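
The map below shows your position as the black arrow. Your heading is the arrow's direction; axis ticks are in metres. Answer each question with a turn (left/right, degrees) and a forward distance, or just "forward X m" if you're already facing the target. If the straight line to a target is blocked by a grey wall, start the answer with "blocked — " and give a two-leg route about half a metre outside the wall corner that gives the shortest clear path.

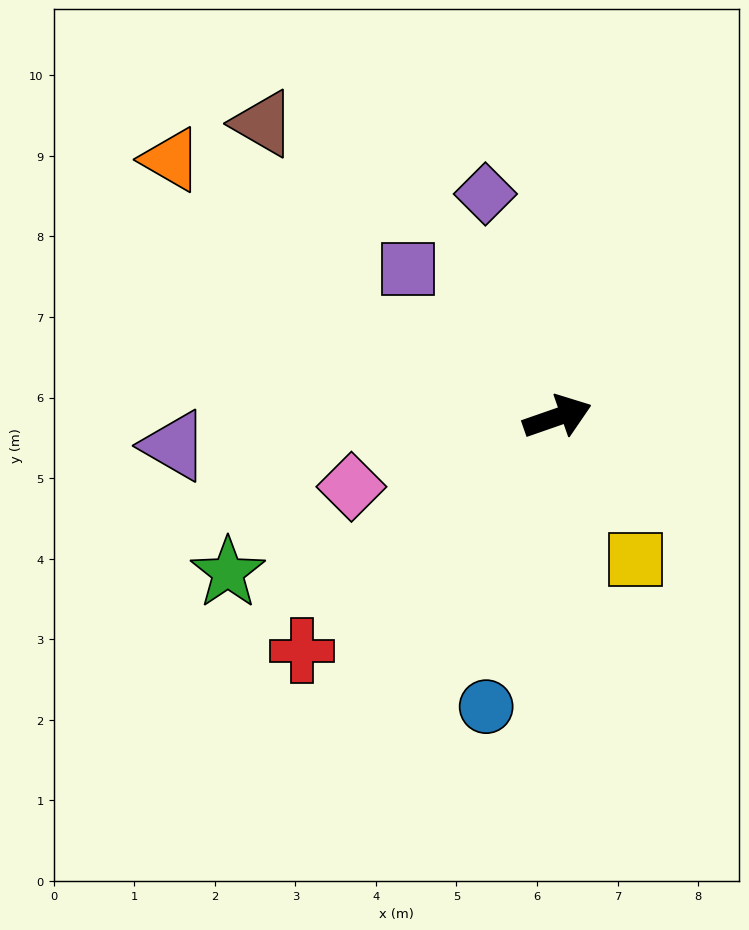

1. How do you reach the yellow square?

turn right 80°, forward 2.0 m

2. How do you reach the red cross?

turn right 157°, forward 4.3 m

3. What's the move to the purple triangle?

turn left 165°, forward 4.8 m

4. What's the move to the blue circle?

turn right 123°, forward 3.7 m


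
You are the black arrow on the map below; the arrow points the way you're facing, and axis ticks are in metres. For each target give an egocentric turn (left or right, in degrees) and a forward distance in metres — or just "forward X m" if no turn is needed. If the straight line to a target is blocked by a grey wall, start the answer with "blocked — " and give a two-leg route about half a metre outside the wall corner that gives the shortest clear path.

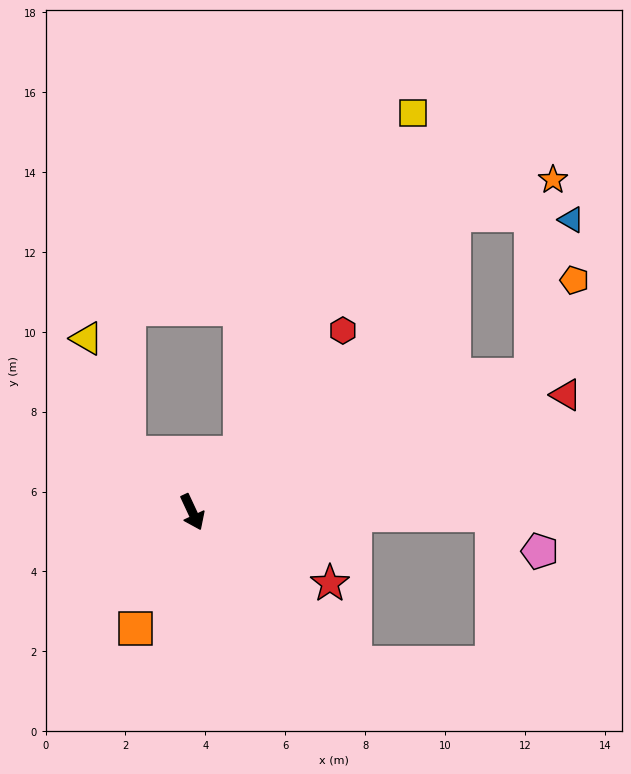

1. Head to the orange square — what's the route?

turn right 51°, forward 3.2 m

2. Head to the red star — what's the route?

turn left 38°, forward 3.9 m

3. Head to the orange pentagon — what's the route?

blocked — turn left 87°, forward 9.2 m, then turn left 44°, forward 2.6 m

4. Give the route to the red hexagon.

turn left 115°, forward 5.9 m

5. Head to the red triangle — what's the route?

turn left 82°, forward 9.8 m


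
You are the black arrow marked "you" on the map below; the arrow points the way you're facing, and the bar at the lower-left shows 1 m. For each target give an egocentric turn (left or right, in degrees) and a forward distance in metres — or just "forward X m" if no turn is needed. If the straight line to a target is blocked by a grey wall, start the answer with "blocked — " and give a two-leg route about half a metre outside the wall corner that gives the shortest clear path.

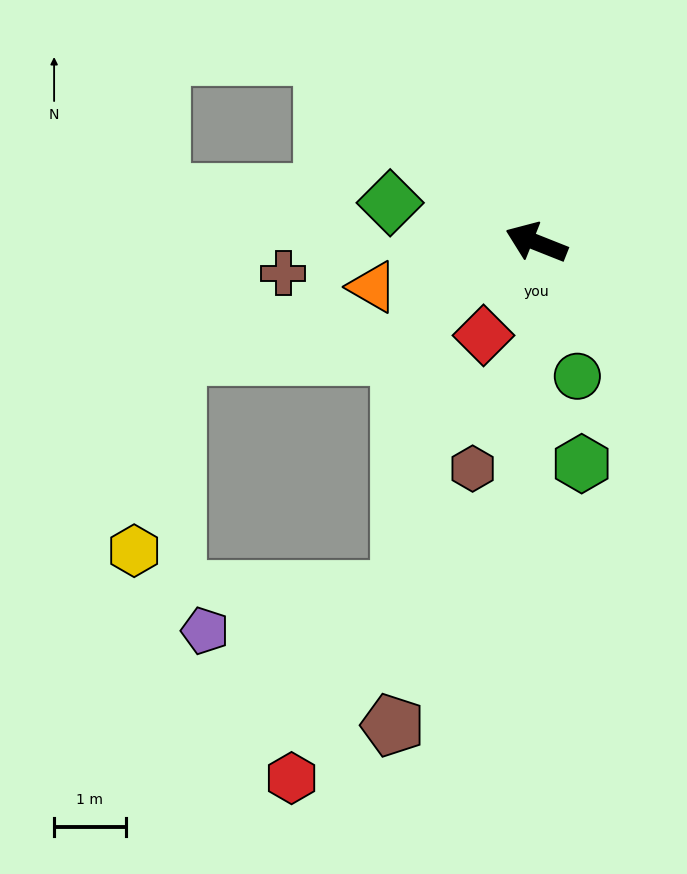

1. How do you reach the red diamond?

turn left 82°, forward 1.5 m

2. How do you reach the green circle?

turn left 129°, forward 2.0 m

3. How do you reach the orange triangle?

turn left 37°, forward 2.4 m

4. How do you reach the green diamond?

turn left 6°, forward 2.1 m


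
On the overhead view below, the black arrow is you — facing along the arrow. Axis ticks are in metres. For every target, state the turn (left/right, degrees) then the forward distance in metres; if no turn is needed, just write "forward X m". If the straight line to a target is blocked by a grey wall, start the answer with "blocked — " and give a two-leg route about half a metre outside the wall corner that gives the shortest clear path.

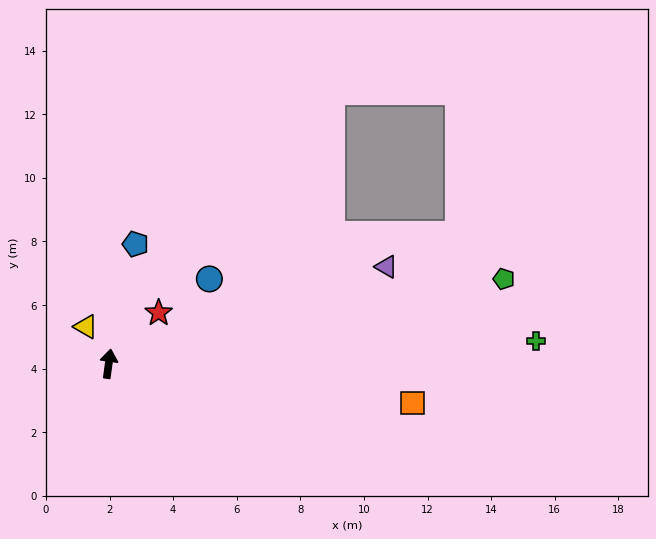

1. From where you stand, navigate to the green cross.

turn right 79°, forward 13.5 m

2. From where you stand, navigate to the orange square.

turn right 90°, forward 9.6 m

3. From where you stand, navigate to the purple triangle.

turn right 63°, forward 9.3 m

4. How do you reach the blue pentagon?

turn right 5°, forward 3.9 m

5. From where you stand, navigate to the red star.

turn right 37°, forward 2.2 m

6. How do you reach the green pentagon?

turn right 70°, forward 12.7 m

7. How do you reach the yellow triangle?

turn left 39°, forward 1.4 m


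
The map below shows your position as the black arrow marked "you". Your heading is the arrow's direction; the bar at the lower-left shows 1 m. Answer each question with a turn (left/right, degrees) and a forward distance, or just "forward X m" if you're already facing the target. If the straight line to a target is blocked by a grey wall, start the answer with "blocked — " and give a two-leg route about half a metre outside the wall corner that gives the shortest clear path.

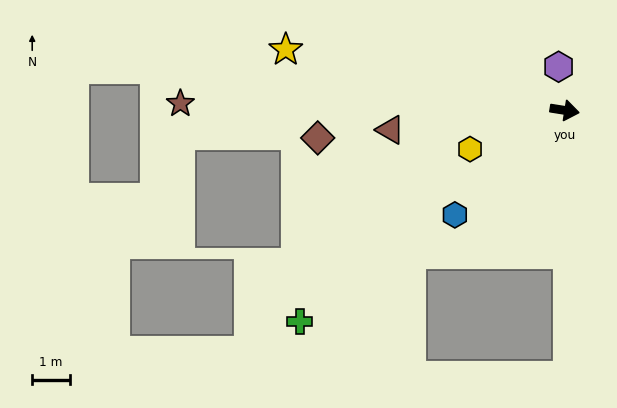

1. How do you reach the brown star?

turn right 172°, forward 10.2 m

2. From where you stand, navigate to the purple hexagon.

turn left 107°, forward 1.2 m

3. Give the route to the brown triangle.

turn right 165°, forward 4.7 m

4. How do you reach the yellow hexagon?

turn right 149°, forward 2.7 m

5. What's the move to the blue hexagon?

turn right 127°, forward 4.0 m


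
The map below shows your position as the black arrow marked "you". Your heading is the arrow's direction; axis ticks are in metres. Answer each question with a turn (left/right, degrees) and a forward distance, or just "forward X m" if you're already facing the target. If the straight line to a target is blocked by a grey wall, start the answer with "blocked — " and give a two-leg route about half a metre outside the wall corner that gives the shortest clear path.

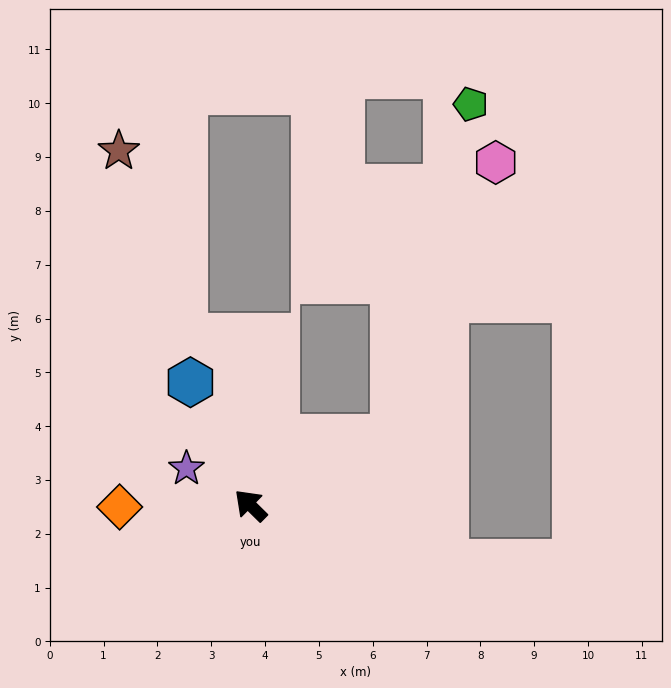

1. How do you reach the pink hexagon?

blocked — turn right 110°, forward 2.9 m, then turn left 44°, forward 5.5 m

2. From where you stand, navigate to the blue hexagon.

turn right 19°, forward 2.5 m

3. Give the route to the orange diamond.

turn left 45°, forward 2.4 m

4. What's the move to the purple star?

turn left 15°, forward 1.4 m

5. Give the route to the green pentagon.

blocked — turn right 110°, forward 2.9 m, then turn left 51°, forward 6.4 m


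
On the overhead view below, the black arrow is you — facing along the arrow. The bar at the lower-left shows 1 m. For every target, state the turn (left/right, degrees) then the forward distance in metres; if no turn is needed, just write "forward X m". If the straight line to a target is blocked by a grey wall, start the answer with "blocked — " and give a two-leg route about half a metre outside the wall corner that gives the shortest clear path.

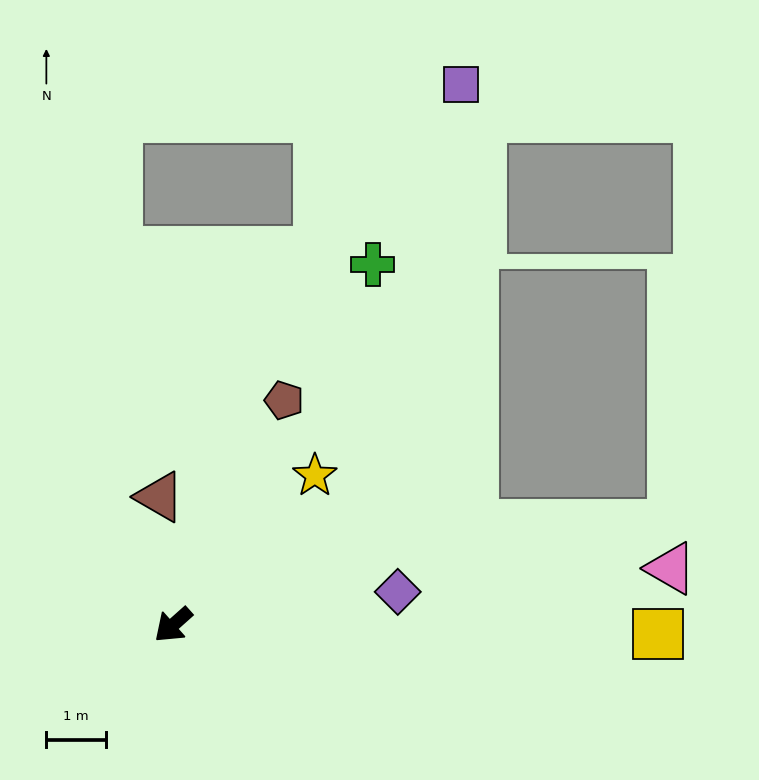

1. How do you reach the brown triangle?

turn right 126°, forward 2.2 m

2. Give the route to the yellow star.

turn right 175°, forward 3.5 m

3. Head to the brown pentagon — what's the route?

turn right 158°, forward 4.2 m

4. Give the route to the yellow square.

turn left 137°, forward 8.1 m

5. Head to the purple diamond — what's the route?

turn left 147°, forward 3.8 m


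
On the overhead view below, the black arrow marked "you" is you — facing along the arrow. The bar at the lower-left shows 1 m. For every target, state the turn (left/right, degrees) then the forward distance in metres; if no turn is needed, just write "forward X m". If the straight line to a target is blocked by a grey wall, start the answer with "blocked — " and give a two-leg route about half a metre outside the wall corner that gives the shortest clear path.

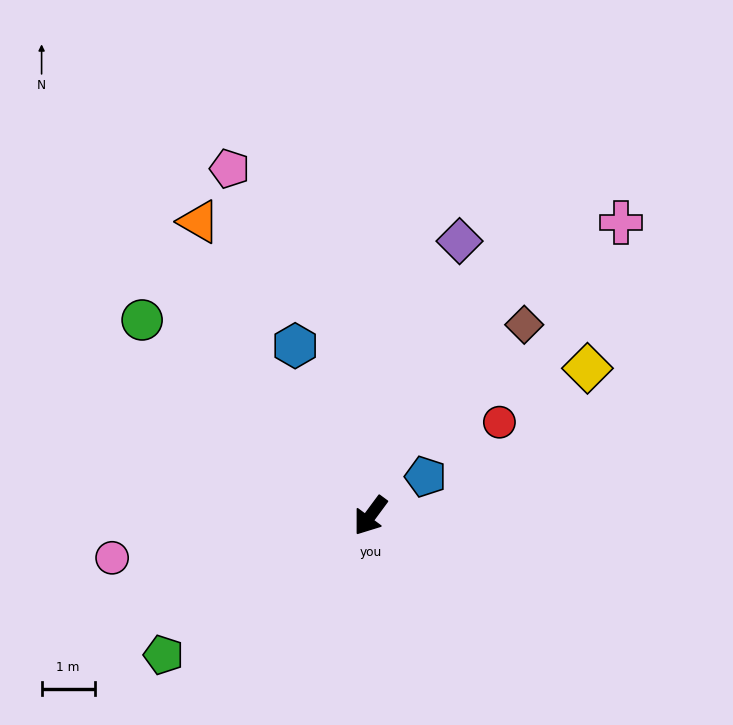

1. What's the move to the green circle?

turn right 94°, forward 5.7 m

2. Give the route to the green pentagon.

turn right 20°, forward 4.7 m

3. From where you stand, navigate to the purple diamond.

turn right 162°, forward 5.4 m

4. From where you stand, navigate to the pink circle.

turn right 44°, forward 4.9 m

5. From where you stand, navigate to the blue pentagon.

turn left 162°, forward 1.3 m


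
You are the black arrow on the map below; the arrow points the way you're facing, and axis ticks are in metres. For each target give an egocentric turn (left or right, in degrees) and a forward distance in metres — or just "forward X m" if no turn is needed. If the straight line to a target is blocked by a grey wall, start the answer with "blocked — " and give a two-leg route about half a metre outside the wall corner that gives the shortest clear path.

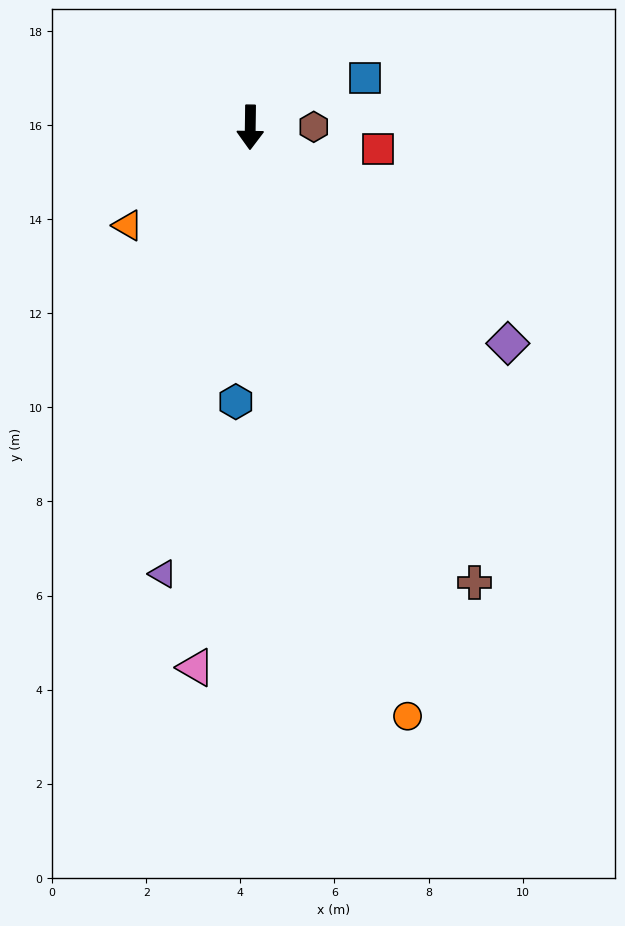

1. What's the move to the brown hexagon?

turn left 91°, forward 1.3 m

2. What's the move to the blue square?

turn left 114°, forward 2.7 m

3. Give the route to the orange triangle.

turn right 51°, forward 3.3 m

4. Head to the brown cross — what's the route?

turn left 27°, forward 10.8 m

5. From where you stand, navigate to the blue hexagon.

turn right 2°, forward 5.8 m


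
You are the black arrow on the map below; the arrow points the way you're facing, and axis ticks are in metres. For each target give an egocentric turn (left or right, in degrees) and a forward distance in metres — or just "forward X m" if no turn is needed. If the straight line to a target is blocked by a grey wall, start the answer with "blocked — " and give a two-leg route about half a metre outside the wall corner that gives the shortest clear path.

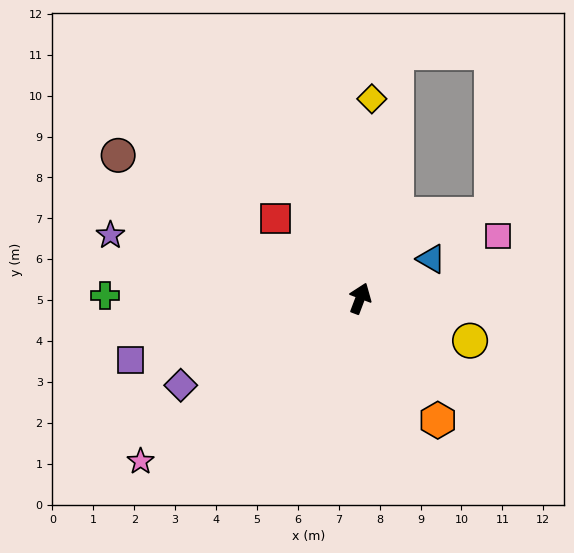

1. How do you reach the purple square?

turn left 126°, forward 5.8 m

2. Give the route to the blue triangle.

turn right 40°, forward 2.0 m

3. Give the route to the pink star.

turn left 147°, forward 6.7 m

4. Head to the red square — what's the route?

turn left 68°, forward 2.8 m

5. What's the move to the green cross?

turn left 110°, forward 6.2 m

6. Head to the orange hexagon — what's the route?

turn right 127°, forward 3.5 m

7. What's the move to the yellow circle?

turn right 90°, forward 2.9 m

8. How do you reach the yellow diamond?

turn left 17°, forward 4.9 m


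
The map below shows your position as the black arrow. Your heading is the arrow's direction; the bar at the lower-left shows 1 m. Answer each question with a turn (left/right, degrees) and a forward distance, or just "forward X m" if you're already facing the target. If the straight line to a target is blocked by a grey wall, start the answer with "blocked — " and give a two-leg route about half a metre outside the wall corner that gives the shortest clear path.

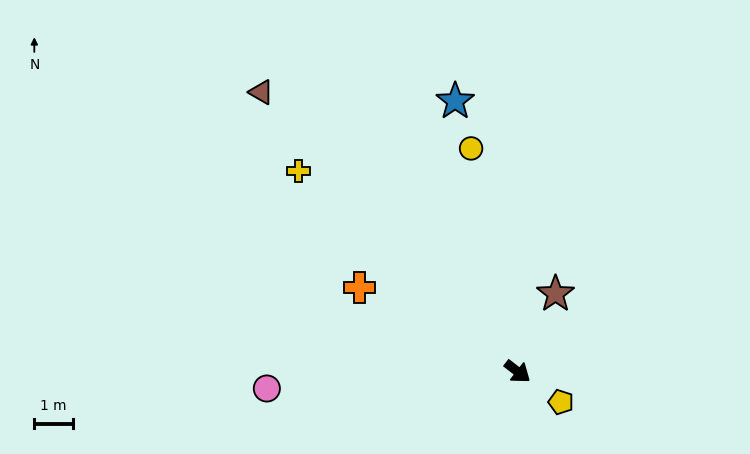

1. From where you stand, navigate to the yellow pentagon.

turn left 3°, forward 1.4 m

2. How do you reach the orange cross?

turn right 170°, forward 4.6 m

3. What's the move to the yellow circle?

turn left 140°, forward 5.9 m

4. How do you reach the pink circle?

turn right 138°, forward 6.5 m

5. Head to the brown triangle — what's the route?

turn left 170°, forward 9.8 m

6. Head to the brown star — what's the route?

turn left 102°, forward 2.2 m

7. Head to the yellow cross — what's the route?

turn left 175°, forward 7.6 m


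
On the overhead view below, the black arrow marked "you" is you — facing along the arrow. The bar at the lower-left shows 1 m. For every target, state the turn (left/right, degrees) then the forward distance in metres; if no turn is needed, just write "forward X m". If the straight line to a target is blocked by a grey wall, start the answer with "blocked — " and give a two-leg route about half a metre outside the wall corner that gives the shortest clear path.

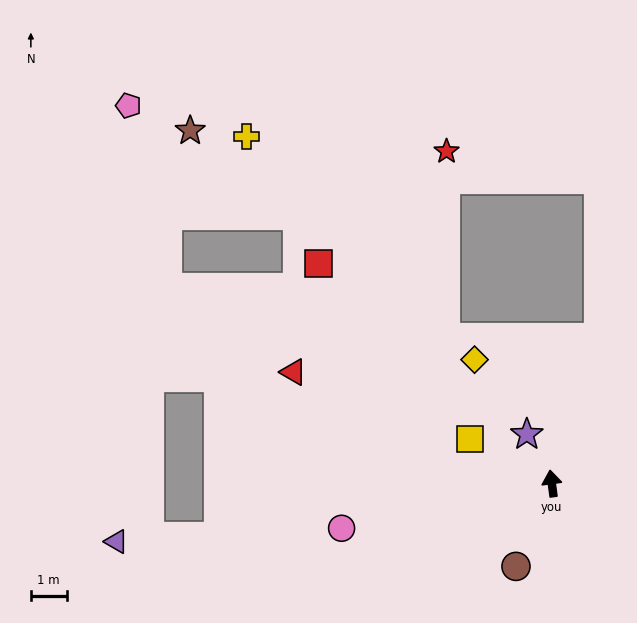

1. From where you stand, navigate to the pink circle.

turn left 94°, forward 6.0 m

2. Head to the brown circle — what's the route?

turn left 149°, forward 2.5 m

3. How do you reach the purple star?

turn left 19°, forward 1.5 m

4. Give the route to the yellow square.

turn left 54°, forward 2.6 m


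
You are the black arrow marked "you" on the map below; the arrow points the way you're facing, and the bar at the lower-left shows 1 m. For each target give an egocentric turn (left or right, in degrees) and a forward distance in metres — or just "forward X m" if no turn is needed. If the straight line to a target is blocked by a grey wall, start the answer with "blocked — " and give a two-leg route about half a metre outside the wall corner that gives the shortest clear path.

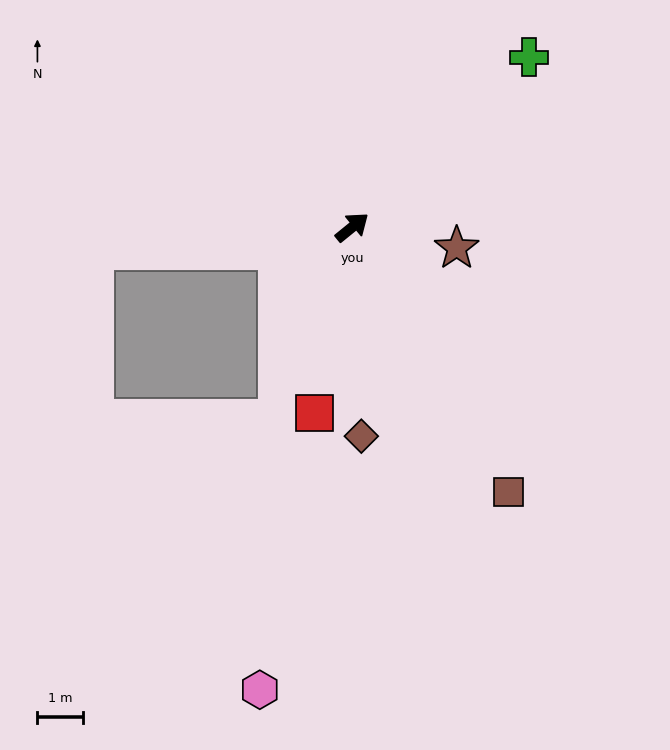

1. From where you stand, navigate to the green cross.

turn left 5°, forward 5.4 m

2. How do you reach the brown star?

turn right 50°, forward 2.3 m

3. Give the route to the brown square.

turn right 99°, forward 6.8 m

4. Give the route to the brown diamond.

turn right 127°, forward 4.6 m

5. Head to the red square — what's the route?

turn right 141°, forward 4.2 m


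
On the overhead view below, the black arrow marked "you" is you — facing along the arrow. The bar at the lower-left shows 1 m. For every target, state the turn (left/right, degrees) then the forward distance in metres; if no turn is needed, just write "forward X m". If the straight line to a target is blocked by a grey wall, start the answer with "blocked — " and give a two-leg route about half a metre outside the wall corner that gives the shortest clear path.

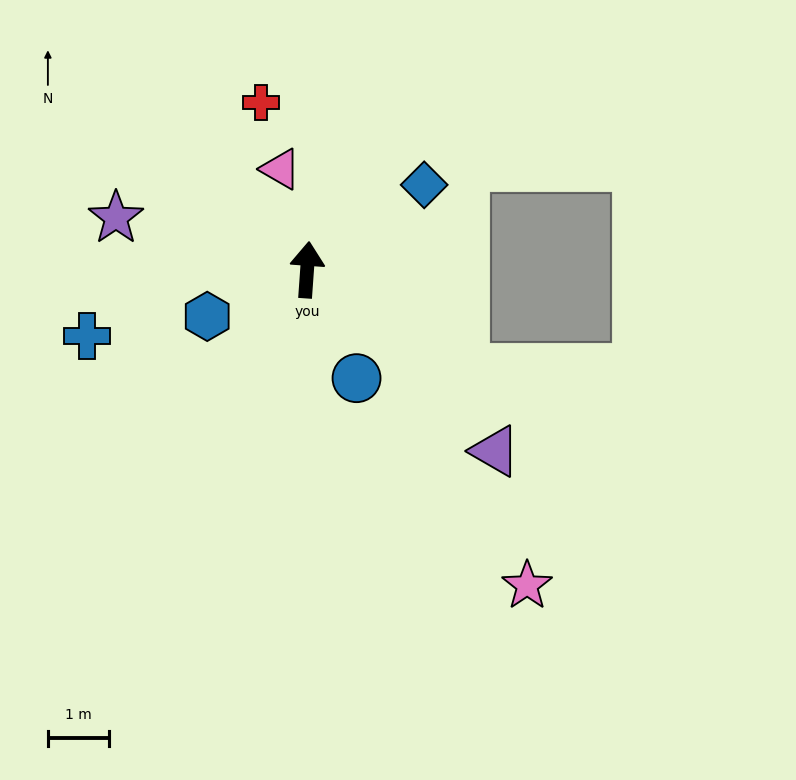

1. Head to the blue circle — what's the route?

turn right 151°, forward 1.9 m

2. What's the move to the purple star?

turn left 79°, forward 3.2 m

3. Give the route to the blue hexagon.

turn left 119°, forward 1.8 m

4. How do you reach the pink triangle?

turn left 19°, forward 1.7 m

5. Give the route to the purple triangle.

turn right 130°, forward 4.3 m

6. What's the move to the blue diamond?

turn right 50°, forward 2.4 m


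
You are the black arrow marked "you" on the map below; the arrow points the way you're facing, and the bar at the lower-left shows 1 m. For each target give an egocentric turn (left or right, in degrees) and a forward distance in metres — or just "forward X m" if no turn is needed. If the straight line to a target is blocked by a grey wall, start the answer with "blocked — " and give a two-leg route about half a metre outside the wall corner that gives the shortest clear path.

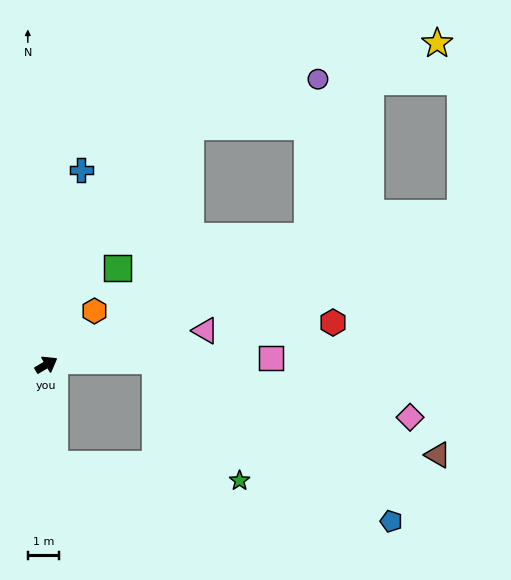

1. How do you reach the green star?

blocked — turn right 116°, forward 3.2 m, then turn left 80°, forward 5.9 m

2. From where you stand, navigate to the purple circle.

blocked — turn right 4°, forward 9.2 m, then turn left 60°, forward 5.0 m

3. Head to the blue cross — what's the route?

turn left 49°, forward 6.3 m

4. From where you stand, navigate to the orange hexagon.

turn left 18°, forward 2.3 m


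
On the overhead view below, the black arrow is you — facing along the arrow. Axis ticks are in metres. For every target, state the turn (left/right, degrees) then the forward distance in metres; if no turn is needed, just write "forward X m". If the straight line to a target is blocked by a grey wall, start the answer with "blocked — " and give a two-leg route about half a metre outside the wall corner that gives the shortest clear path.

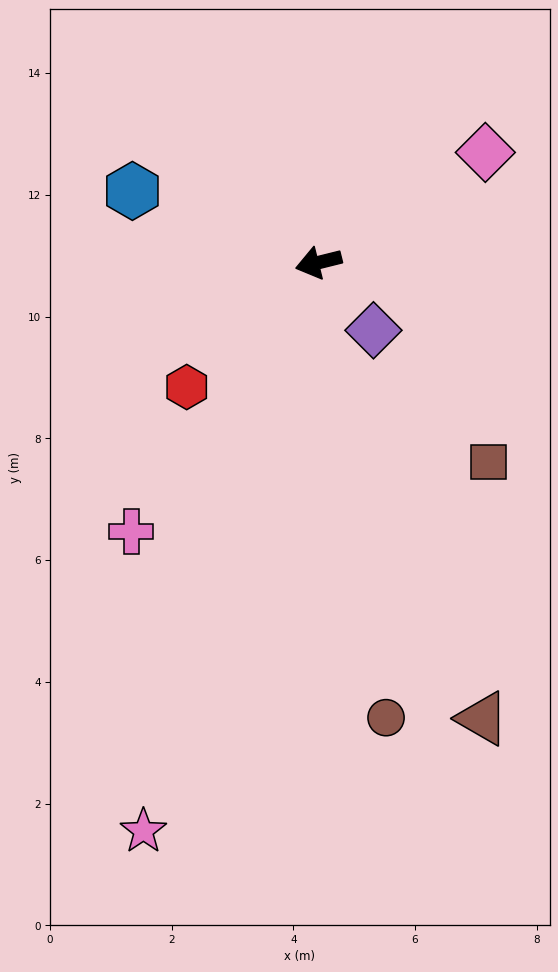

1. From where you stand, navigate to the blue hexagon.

turn right 35°, forward 3.3 m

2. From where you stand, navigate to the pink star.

turn left 59°, forward 9.8 m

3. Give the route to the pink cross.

turn left 41°, forward 5.4 m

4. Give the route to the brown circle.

turn left 84°, forward 7.6 m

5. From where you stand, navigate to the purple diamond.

turn left 115°, forward 1.4 m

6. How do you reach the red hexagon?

turn left 29°, forward 3.0 m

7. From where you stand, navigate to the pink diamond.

turn right 161°, forward 3.3 m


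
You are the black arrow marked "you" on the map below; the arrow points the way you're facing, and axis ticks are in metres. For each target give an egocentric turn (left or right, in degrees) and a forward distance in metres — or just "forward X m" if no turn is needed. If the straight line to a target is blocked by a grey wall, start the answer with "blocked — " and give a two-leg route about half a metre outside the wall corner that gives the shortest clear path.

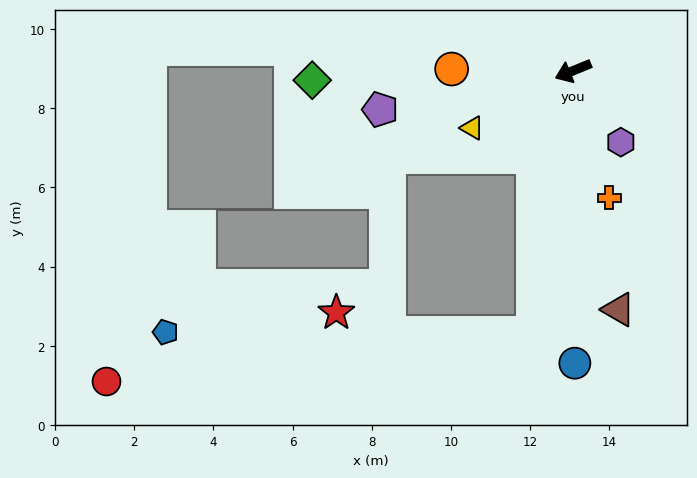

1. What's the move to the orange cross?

turn left 84°, forward 3.3 m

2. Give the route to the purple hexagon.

turn left 101°, forward 2.2 m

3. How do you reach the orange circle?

turn right 23°, forward 3.1 m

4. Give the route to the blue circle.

turn left 68°, forward 7.4 m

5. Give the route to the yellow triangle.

turn left 7°, forward 2.9 m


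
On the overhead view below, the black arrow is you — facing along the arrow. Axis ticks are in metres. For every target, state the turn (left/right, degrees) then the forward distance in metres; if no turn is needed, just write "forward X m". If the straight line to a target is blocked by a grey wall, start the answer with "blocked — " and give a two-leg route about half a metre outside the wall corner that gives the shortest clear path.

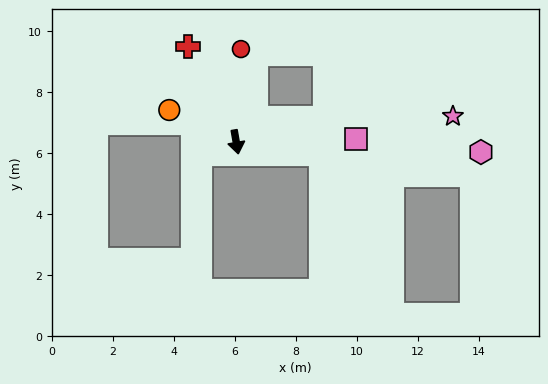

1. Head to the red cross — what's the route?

turn right 163°, forward 3.5 m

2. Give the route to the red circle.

turn left 167°, forward 3.0 m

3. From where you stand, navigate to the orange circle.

turn right 125°, forward 2.4 m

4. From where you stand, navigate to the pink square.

turn left 82°, forward 3.9 m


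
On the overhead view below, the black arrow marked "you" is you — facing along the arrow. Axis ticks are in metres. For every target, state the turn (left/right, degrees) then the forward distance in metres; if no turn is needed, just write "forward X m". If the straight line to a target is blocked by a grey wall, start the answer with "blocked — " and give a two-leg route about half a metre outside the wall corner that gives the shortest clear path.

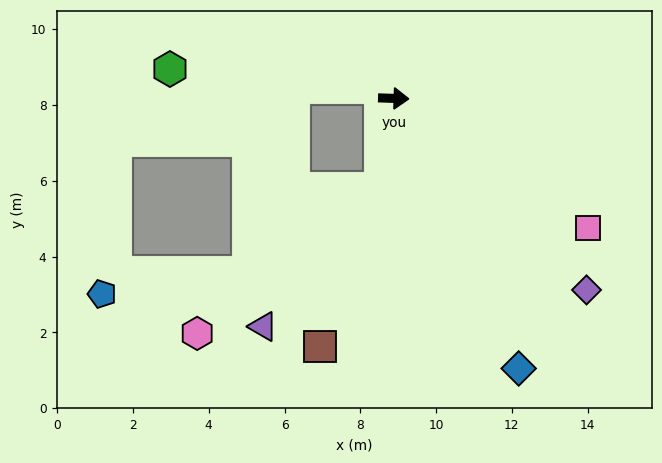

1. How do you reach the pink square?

turn right 32°, forward 6.2 m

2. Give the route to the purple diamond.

turn right 43°, forward 7.2 m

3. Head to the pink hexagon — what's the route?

blocked — turn right 97°, forward 2.4 m, then turn right 43°, forward 6.2 m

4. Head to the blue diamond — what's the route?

turn right 63°, forward 7.9 m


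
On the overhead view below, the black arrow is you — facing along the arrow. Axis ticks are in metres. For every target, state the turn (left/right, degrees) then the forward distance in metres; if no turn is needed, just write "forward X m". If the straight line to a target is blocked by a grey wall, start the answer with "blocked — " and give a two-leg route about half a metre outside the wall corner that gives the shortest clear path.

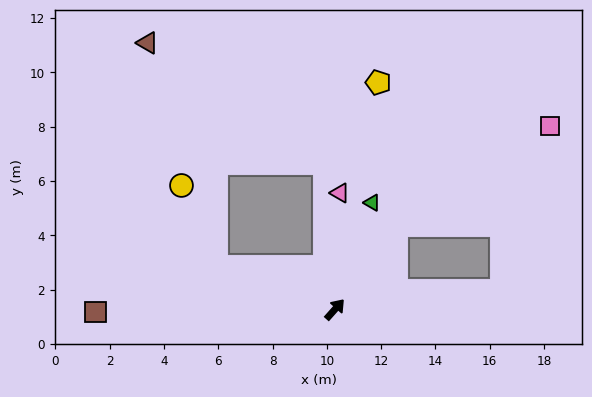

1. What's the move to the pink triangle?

turn left 39°, forward 4.3 m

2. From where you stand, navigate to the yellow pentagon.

turn left 31°, forward 8.5 m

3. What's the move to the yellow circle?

blocked — turn left 112°, forward 4.6 m, then turn right 47°, forward 3.2 m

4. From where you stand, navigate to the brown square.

turn left 132°, forward 8.8 m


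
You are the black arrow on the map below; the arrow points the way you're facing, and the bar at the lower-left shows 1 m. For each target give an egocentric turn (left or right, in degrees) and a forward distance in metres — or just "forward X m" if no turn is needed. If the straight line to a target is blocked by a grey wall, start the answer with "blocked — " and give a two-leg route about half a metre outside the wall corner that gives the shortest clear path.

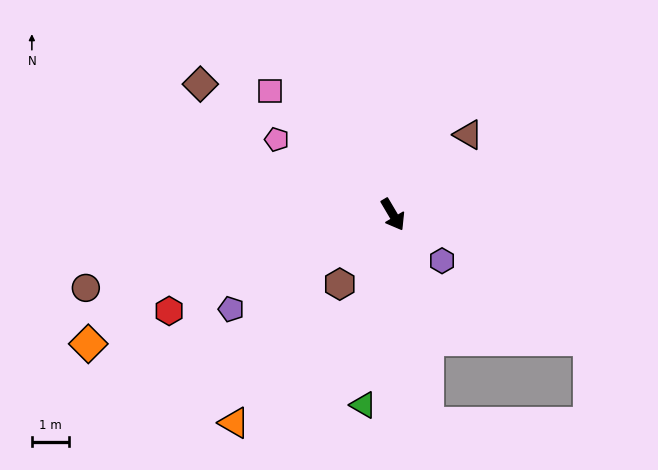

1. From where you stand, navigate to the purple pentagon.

turn right 90°, forward 5.0 m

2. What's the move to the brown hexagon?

turn right 68°, forward 2.3 m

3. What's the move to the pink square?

turn right 166°, forward 4.7 m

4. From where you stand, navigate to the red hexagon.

turn right 97°, forward 6.5 m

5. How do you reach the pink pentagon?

turn right 153°, forward 3.7 m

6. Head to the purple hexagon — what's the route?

turn left 16°, forward 1.8 m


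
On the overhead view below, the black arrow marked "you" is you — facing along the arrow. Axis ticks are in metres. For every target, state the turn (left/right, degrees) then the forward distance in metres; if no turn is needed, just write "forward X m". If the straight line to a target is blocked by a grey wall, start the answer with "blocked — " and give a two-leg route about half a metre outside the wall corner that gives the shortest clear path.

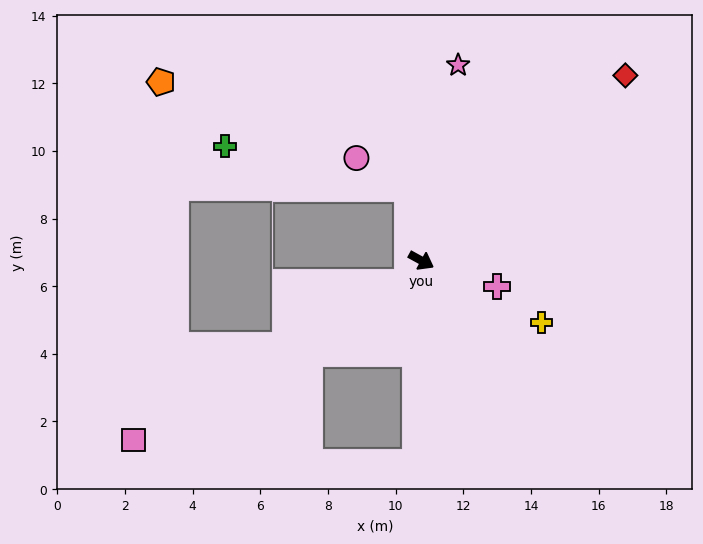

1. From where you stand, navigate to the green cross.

blocked — turn left 129°, forward 2.2 m, then turn left 67°, forward 5.5 m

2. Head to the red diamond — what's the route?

turn left 71°, forward 8.1 m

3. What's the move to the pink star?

turn left 108°, forward 5.9 m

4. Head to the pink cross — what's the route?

turn left 10°, forward 2.4 m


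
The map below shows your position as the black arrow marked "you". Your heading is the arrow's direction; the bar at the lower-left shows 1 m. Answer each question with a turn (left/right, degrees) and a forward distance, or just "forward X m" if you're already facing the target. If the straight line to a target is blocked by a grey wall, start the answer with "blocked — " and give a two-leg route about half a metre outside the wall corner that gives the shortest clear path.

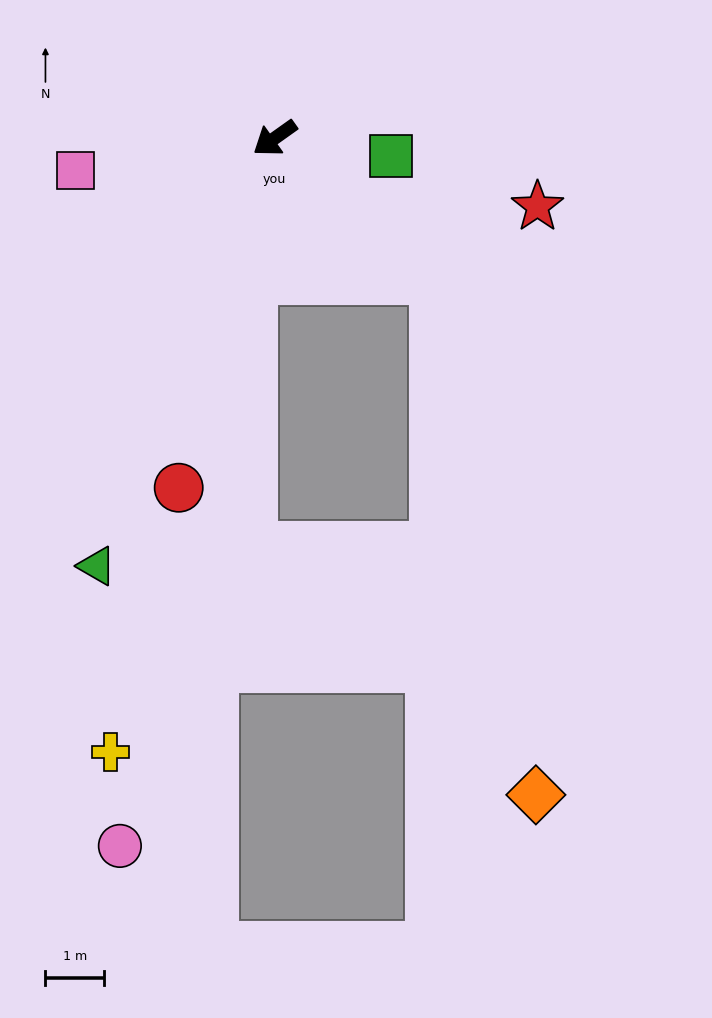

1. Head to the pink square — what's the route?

turn right 26°, forward 3.4 m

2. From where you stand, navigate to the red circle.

turn left 39°, forward 6.2 m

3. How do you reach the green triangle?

turn left 32°, forward 7.9 m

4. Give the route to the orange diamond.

blocked — turn left 103°, forward 3.6 m, then turn right 37°, forward 8.9 m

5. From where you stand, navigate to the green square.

turn left 136°, forward 2.0 m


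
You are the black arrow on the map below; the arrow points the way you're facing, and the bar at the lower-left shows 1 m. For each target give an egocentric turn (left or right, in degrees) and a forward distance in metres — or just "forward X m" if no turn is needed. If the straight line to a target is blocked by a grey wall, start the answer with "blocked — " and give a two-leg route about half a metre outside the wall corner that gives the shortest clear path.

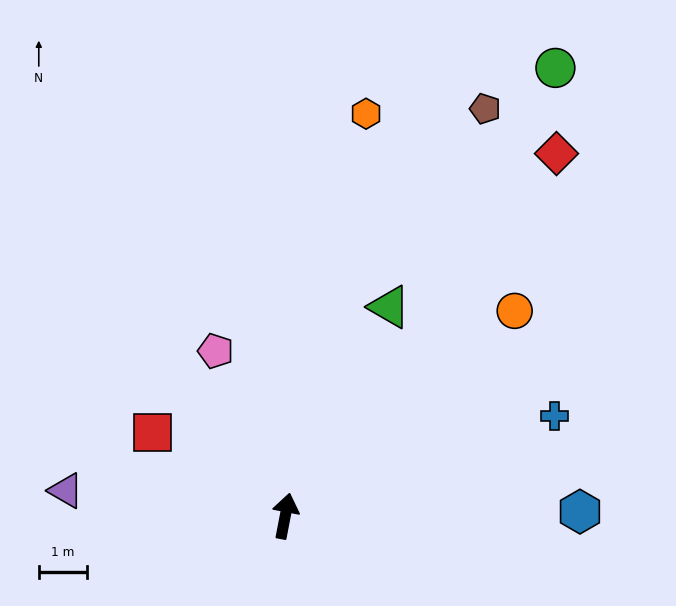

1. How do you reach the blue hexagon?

turn right 78°, forward 6.1 m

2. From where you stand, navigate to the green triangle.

turn right 16°, forward 4.8 m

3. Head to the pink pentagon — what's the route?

turn left 34°, forward 3.7 m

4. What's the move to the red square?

turn left 69°, forward 3.2 m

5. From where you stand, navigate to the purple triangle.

turn left 94°, forward 4.6 m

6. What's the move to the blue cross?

turn right 59°, forward 5.9 m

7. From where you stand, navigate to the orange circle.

turn right 37°, forward 6.3 m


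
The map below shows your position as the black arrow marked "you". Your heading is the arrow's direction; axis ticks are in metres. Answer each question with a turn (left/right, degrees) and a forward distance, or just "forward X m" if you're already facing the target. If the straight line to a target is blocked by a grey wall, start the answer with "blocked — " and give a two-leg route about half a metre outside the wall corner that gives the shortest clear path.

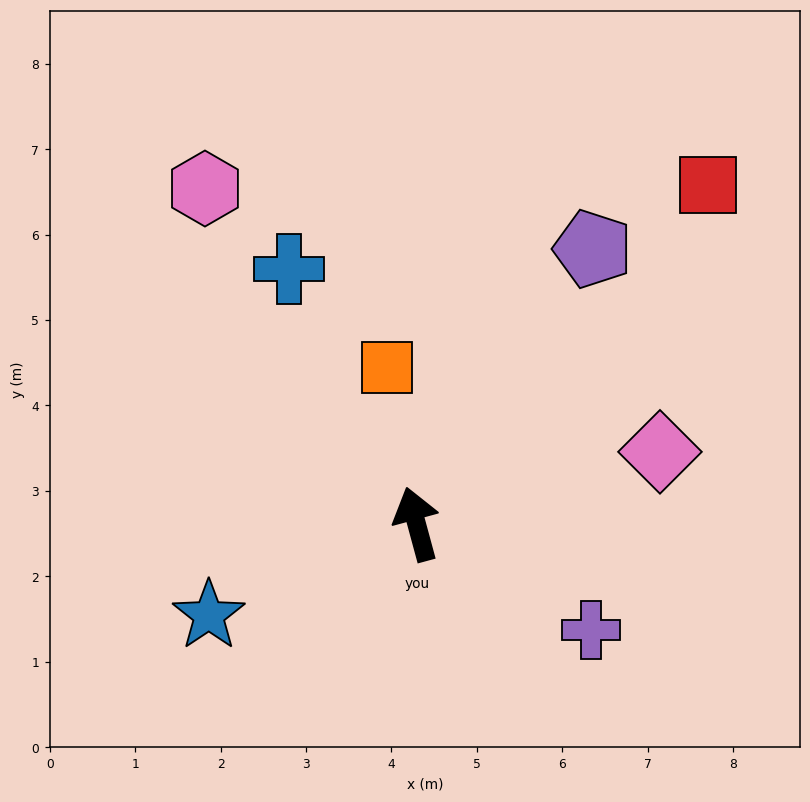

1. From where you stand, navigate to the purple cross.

turn right 136°, forward 2.4 m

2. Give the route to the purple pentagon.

turn right 48°, forward 3.8 m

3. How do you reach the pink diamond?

turn right 89°, forward 3.0 m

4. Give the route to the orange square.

turn right 4°, forward 1.9 m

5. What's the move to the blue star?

turn left 99°, forward 2.7 m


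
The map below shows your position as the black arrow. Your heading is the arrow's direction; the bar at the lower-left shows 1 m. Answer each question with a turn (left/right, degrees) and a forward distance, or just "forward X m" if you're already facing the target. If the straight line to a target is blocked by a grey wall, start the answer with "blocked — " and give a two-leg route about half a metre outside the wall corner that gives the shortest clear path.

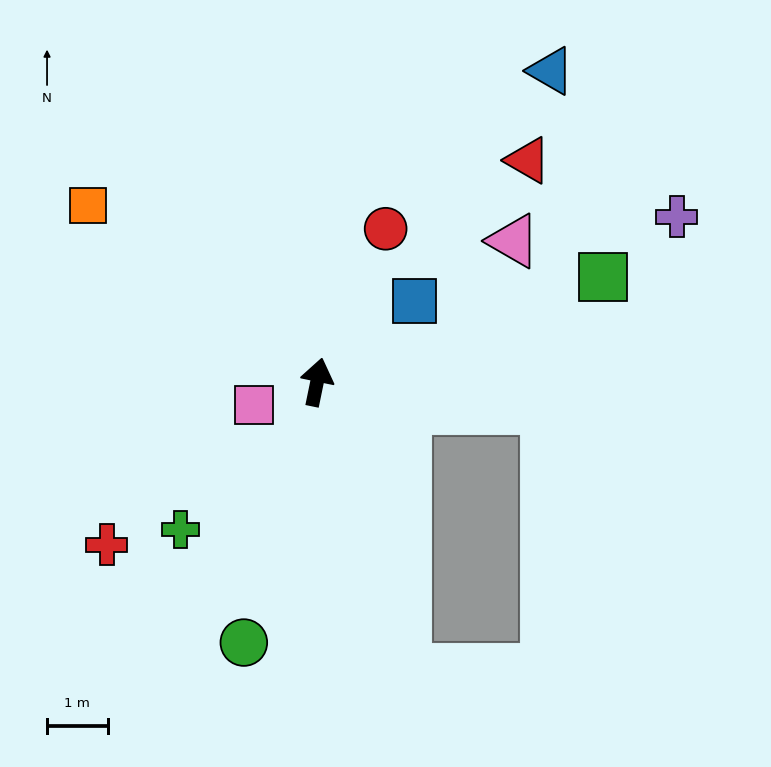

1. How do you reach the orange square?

turn left 64°, forward 4.8 m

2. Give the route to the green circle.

turn left 176°, forward 4.5 m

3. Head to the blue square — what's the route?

turn right 39°, forward 2.1 m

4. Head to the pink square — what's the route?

turn left 121°, forward 1.1 m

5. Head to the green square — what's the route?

turn right 58°, forward 5.0 m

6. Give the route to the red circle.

turn right 12°, forward 2.8 m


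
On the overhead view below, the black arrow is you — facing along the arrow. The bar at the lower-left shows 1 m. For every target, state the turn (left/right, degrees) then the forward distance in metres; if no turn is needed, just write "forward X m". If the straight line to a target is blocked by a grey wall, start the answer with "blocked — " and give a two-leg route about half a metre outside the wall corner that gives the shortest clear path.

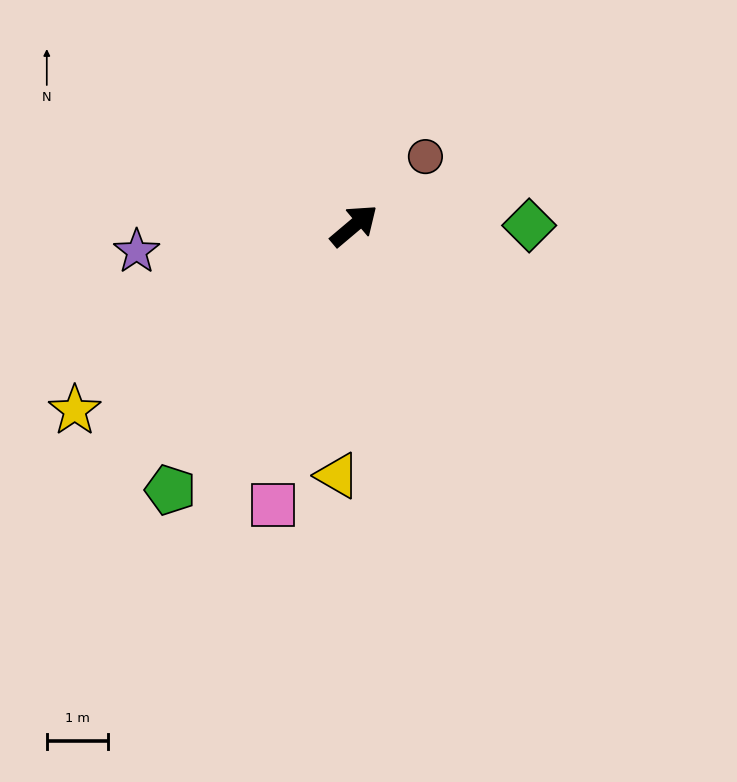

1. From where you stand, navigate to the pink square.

turn right 146°, forward 4.8 m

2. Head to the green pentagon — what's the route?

turn right 165°, forward 5.3 m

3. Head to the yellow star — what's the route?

turn left 173°, forward 5.5 m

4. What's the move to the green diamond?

turn right 40°, forward 2.9 m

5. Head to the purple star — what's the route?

turn left 147°, forward 3.6 m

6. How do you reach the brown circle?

turn left 4°, forward 1.6 m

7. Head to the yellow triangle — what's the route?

turn right 134°, forward 4.1 m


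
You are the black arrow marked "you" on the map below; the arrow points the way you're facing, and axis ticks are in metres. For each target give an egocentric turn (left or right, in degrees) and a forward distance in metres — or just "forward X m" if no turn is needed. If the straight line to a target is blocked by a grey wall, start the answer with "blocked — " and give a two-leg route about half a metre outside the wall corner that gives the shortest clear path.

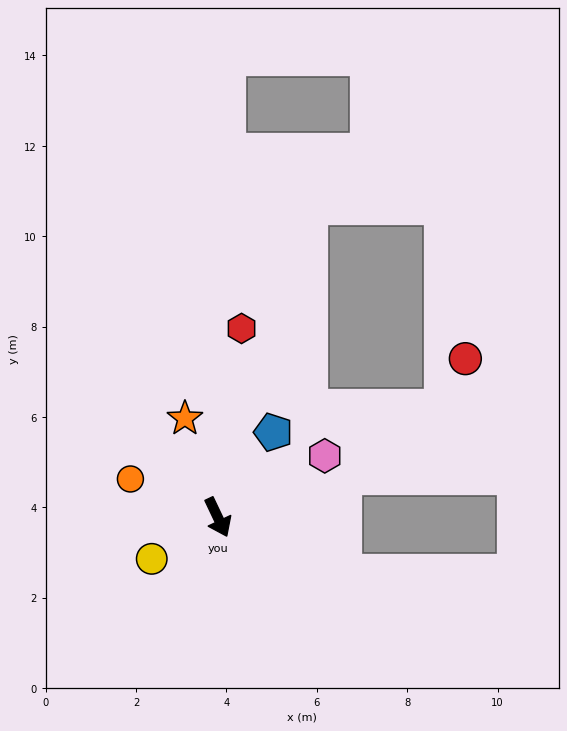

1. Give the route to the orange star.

turn left 173°, forward 2.3 m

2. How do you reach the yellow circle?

turn right 83°, forward 1.7 m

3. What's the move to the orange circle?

turn right 139°, forward 2.1 m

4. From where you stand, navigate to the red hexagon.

turn left 147°, forward 4.2 m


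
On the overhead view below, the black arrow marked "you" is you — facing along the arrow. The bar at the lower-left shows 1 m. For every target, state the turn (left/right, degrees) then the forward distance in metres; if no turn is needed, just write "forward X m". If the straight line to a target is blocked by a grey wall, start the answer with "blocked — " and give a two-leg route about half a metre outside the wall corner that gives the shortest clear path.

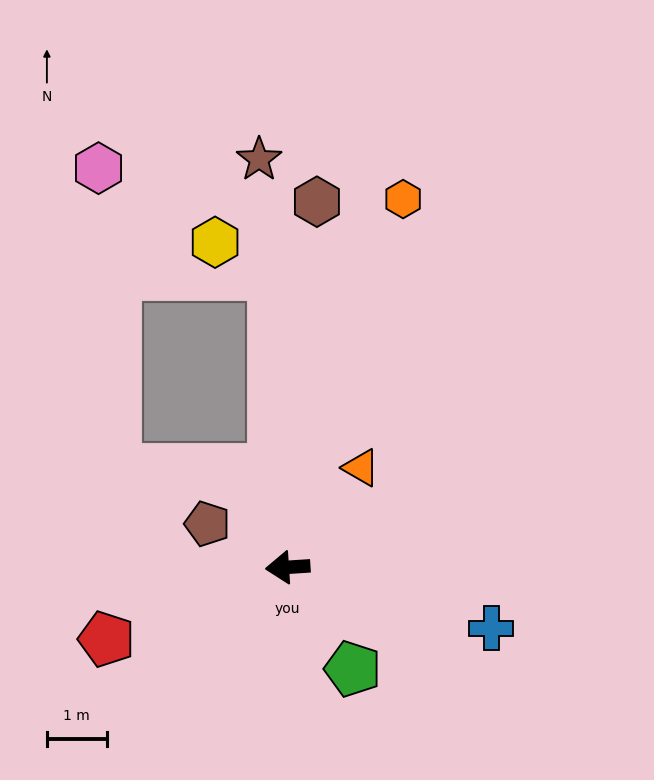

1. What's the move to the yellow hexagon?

blocked — turn right 91°, forward 4.9 m, then turn left 57°, forward 1.1 m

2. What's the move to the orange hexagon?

turn right 111°, forward 6.5 m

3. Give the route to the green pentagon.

turn left 119°, forward 2.0 m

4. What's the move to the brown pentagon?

turn right 32°, forward 1.5 m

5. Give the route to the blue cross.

turn left 160°, forward 3.6 m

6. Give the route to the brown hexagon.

turn right 98°, forward 6.1 m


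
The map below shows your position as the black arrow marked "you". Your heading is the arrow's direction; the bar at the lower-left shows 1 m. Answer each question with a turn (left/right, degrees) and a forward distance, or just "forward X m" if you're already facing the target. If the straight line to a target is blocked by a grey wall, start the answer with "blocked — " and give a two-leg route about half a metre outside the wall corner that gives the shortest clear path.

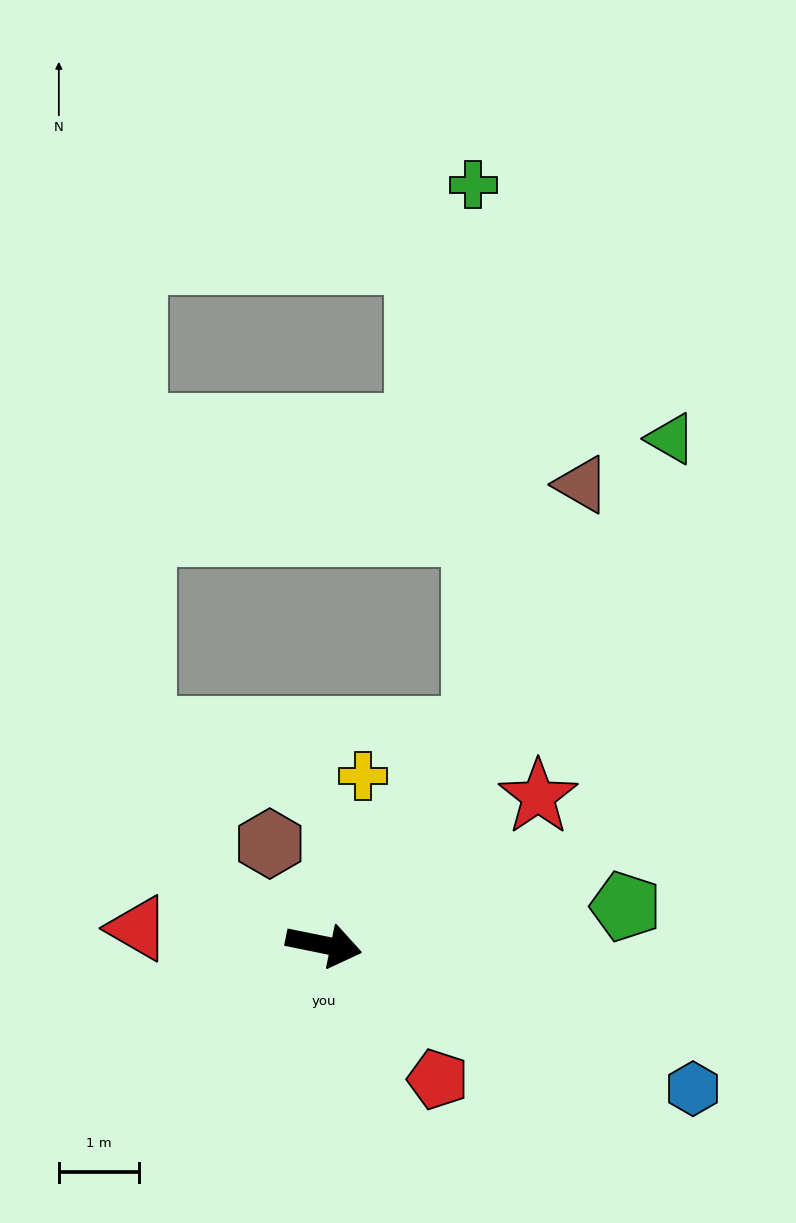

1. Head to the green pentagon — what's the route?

turn left 19°, forward 3.8 m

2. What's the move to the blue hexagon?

turn right 10°, forward 4.9 m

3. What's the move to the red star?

turn left 46°, forward 3.2 m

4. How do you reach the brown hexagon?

turn left 130°, forward 1.4 m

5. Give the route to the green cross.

blocked — turn left 66°, forward 3.3 m, then turn left 36°, forward 6.8 m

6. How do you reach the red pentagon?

turn right 38°, forward 2.2 m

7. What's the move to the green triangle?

turn left 67°, forward 7.6 m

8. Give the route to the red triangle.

turn right 174°, forward 2.3 m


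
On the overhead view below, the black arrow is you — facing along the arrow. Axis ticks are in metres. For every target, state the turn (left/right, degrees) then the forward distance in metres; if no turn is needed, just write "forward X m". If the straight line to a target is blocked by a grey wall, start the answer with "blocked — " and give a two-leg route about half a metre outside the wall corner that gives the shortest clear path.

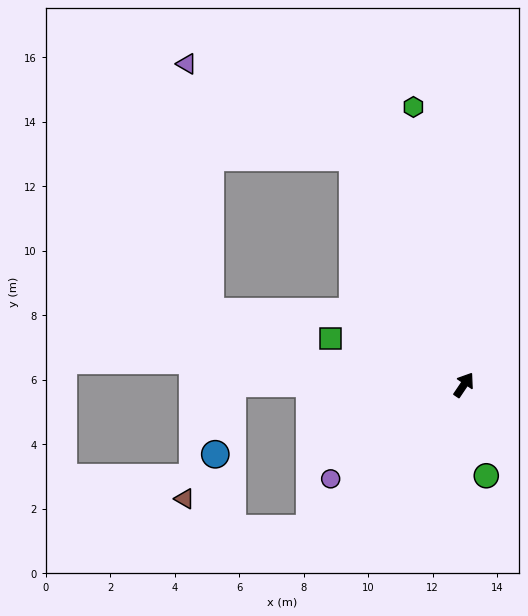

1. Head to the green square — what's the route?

turn left 105°, forward 4.4 m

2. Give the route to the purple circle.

turn left 159°, forward 5.1 m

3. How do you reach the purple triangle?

blocked — turn left 60°, forward 7.8 m, then turn left 35°, forward 5.9 m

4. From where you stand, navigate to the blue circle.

blocked — turn left 124°, forward 7.2 m, then turn left 76°, forward 2.3 m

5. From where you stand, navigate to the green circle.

turn right 132°, forward 2.9 m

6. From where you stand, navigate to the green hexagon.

turn left 44°, forward 8.8 m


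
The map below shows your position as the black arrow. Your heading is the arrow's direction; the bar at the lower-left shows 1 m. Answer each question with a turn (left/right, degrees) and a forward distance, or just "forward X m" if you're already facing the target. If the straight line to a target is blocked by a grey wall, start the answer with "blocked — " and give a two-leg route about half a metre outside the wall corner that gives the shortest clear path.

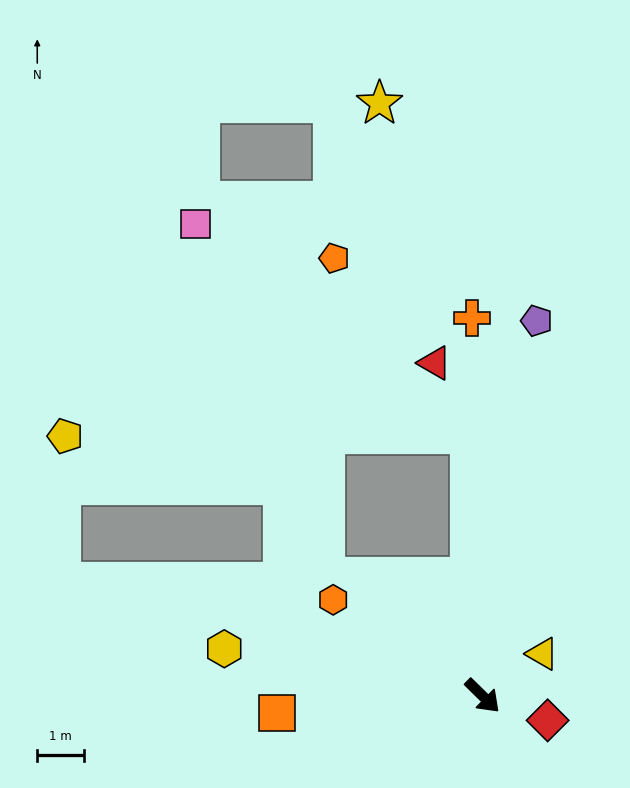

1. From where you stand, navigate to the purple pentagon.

turn left 126°, forward 8.2 m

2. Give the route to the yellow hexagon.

turn right 146°, forward 5.7 m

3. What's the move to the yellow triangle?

turn left 80°, forward 1.6 m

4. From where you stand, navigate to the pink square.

blocked — turn left 137°, forward 5.7 m, then turn left 50°, forward 7.4 m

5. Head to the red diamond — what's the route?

turn left 24°, forward 1.5 m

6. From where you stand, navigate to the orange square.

turn right 131°, forward 4.5 m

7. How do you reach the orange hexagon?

turn right 168°, forward 3.8 m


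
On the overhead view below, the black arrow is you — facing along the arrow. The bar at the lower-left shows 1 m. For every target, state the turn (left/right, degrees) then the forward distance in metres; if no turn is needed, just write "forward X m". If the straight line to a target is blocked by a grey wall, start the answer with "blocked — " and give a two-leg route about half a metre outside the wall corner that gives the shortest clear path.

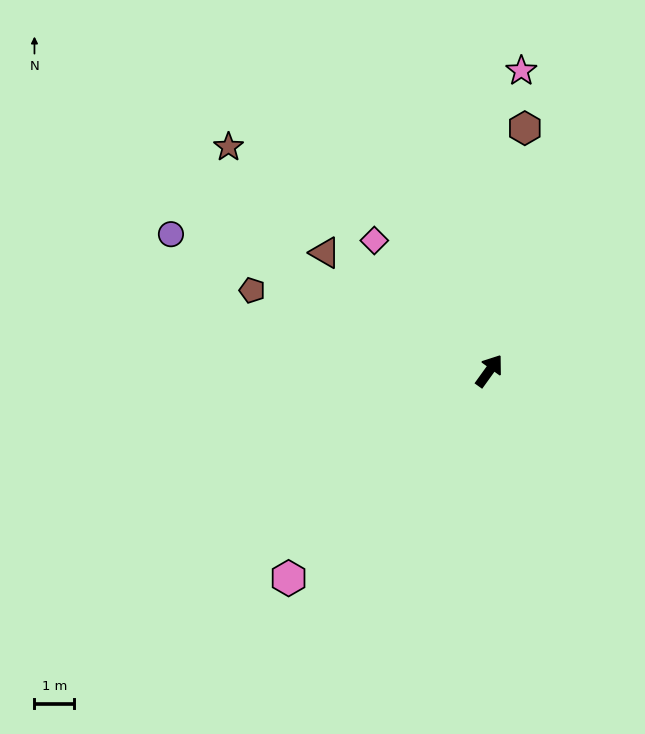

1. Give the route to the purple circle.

turn left 103°, forward 8.7 m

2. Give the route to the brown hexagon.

turn left 27°, forward 6.1 m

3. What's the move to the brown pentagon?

turn left 107°, forward 6.3 m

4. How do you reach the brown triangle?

turn left 90°, forward 5.1 m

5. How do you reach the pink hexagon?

turn left 172°, forward 7.2 m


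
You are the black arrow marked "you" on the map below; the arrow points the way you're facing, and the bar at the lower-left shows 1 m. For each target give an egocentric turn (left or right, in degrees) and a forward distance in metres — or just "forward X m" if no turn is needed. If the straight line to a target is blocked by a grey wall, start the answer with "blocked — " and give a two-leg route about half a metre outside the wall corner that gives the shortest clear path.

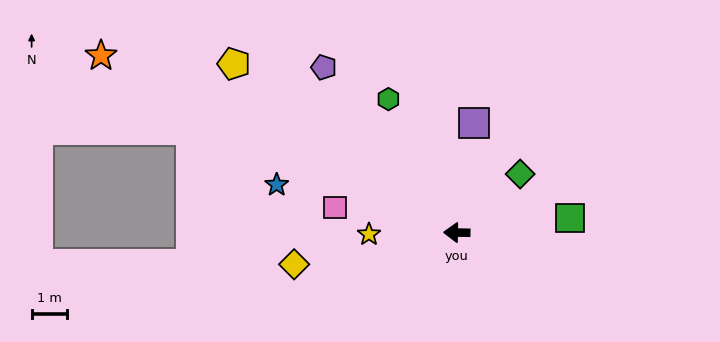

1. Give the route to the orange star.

turn right 25°, forward 11.2 m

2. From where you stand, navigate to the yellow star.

turn left 2°, forward 2.5 m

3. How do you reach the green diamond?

turn right 136°, forward 2.4 m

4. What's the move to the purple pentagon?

turn right 50°, forward 6.0 m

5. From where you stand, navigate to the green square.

turn right 172°, forward 3.2 m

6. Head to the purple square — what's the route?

turn right 98°, forward 3.1 m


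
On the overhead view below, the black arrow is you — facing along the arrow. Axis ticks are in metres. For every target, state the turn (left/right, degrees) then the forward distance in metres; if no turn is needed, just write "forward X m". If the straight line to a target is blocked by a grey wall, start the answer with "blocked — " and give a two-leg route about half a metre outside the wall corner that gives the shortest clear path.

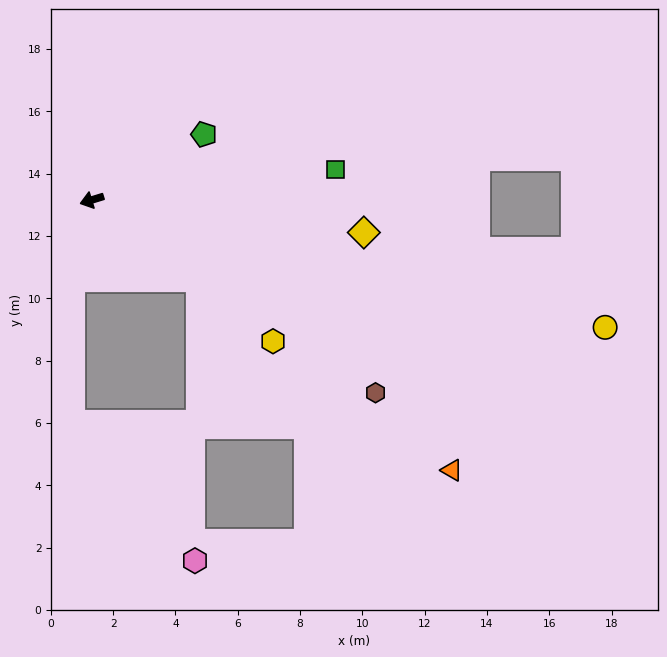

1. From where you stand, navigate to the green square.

turn left 170°, forward 7.9 m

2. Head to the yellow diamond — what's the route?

turn left 156°, forward 8.8 m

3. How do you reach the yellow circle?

turn left 149°, forward 17.0 m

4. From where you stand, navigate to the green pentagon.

turn right 167°, forward 4.2 m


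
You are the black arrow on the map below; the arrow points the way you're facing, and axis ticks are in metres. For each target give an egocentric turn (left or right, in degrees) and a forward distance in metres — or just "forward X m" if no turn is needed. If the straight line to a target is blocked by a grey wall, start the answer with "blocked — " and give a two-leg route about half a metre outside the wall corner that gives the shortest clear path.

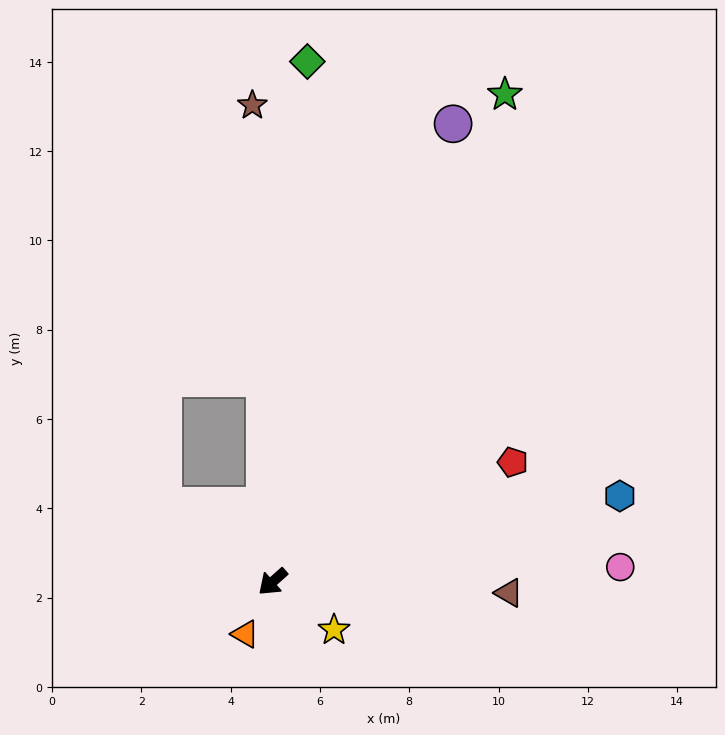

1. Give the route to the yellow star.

turn left 100°, forward 1.7 m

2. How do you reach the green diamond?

turn right 136°, forward 11.7 m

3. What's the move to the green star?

turn right 157°, forward 12.1 m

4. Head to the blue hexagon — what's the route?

turn left 152°, forward 8.0 m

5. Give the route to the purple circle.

turn right 153°, forward 11.0 m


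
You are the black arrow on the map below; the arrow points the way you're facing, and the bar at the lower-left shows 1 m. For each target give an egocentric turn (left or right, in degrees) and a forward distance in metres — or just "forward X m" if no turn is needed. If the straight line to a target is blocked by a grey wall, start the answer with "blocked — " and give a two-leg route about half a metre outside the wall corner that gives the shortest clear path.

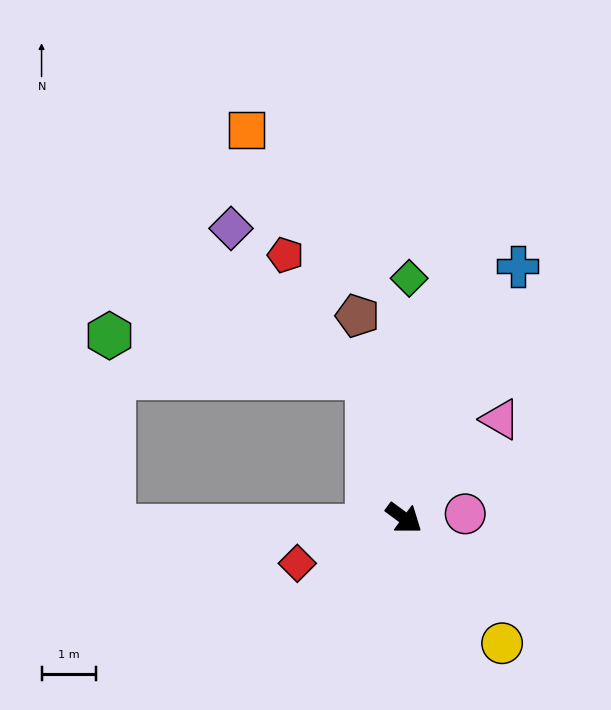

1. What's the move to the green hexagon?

blocked — turn left 141°, forward 2.7 m, then turn left 67°, forward 4.8 m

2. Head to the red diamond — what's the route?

turn right 121°, forward 2.1 m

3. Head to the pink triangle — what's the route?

turn left 82°, forward 2.5 m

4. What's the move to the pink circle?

turn left 41°, forward 1.1 m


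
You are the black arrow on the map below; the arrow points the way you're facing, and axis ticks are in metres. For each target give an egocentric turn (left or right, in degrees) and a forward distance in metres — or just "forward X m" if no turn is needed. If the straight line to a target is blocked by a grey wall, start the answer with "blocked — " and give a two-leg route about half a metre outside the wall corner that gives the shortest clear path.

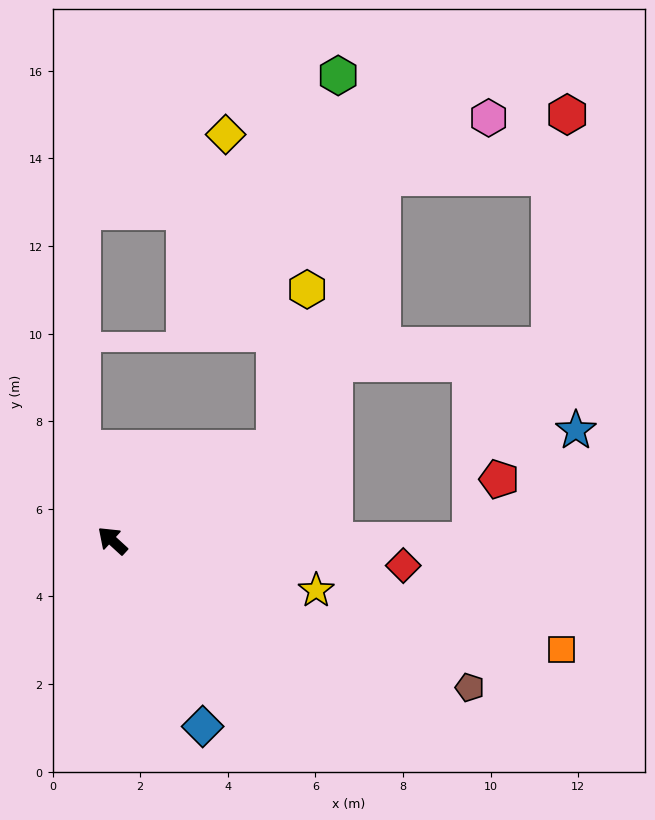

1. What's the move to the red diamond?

turn right 142°, forward 6.7 m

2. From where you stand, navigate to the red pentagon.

blocked — turn right 138°, forward 8.2 m, then turn left 65°, forward 1.5 m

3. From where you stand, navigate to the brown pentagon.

turn right 160°, forward 8.8 m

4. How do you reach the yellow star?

turn right 151°, forward 4.8 m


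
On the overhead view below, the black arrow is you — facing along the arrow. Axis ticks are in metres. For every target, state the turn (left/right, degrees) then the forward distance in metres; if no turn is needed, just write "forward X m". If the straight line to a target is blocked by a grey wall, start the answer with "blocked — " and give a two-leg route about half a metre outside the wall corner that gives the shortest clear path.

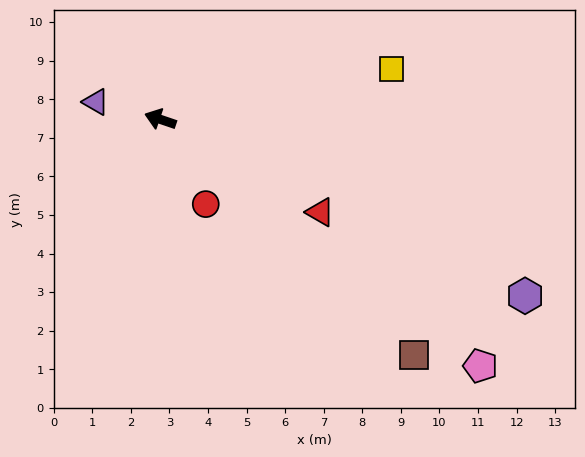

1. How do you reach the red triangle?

turn left 169°, forward 4.8 m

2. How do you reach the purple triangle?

turn left 4°, forward 1.7 m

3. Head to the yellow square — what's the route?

turn right 149°, forward 6.1 m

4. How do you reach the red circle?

turn left 137°, forward 2.5 m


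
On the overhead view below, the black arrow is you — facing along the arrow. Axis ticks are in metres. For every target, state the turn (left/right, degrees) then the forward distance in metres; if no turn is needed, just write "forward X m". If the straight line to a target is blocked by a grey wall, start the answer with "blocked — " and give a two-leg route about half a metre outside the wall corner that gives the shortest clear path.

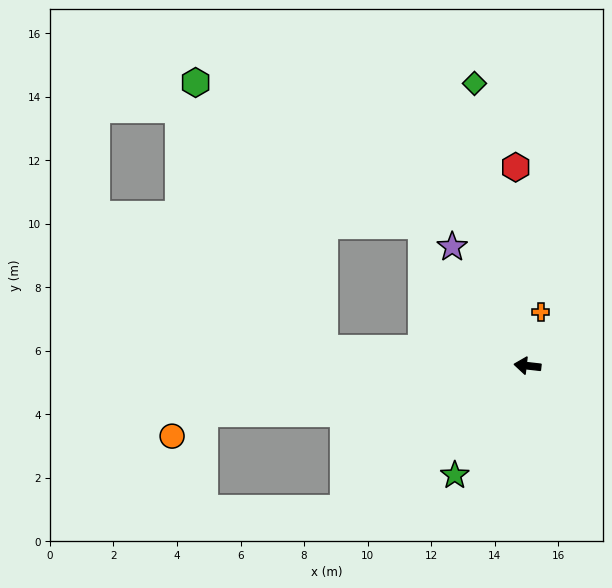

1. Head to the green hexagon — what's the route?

blocked — forward 6.4 m, then turn right 58°, forward 9.3 m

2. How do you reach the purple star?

turn right 51°, forward 4.4 m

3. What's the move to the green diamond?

turn right 73°, forward 9.0 m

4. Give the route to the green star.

turn left 63°, forward 4.1 m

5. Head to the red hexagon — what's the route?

turn right 80°, forward 6.3 m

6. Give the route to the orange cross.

turn right 97°, forward 1.7 m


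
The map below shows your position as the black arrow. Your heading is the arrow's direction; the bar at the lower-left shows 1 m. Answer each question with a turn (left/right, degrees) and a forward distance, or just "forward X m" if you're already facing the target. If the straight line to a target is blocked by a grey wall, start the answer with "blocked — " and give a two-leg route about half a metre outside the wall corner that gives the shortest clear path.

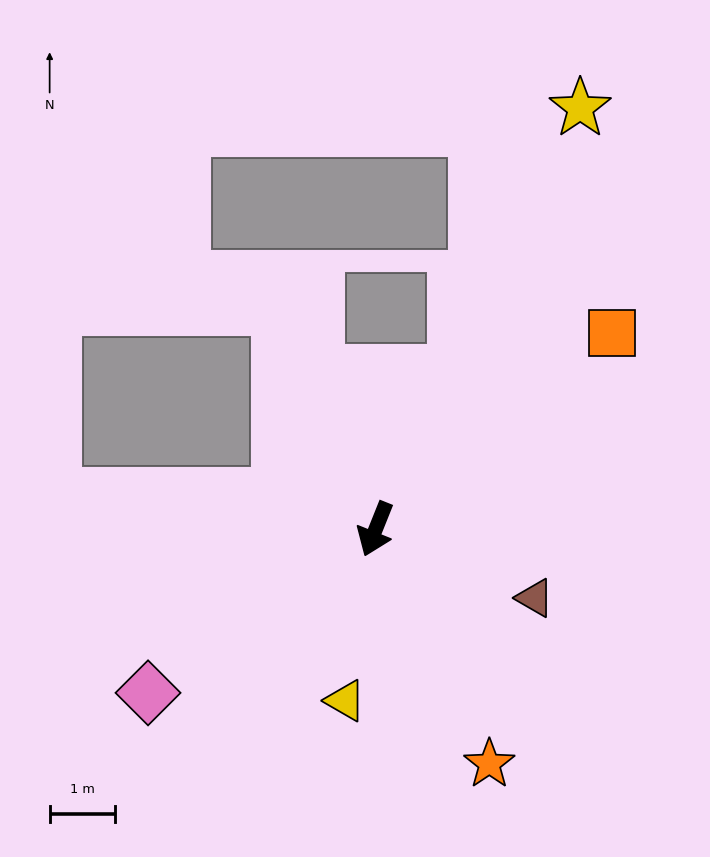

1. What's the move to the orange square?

turn left 152°, forward 4.7 m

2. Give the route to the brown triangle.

turn left 88°, forward 2.6 m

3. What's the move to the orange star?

turn left 48°, forward 4.0 m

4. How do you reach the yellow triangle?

turn left 12°, forward 2.7 m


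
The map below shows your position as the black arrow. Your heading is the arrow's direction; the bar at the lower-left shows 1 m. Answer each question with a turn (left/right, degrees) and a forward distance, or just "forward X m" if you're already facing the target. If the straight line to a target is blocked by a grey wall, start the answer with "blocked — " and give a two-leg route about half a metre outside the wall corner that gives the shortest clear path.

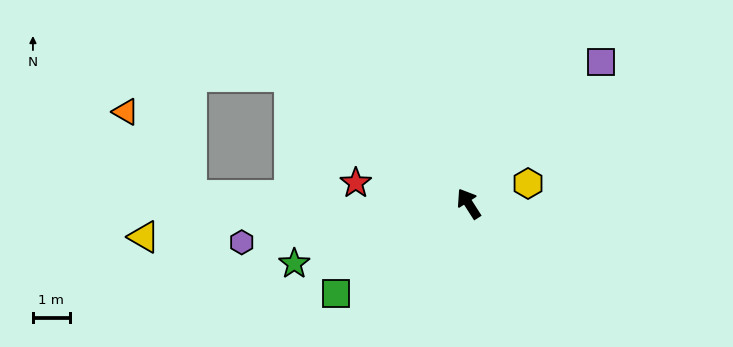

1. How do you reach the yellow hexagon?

turn right 104°, forward 1.7 m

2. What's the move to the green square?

turn left 92°, forward 4.3 m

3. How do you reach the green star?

turn left 76°, forward 5.0 m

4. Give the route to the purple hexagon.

turn left 67°, forward 6.2 m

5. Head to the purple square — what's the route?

turn right 76°, forward 5.2 m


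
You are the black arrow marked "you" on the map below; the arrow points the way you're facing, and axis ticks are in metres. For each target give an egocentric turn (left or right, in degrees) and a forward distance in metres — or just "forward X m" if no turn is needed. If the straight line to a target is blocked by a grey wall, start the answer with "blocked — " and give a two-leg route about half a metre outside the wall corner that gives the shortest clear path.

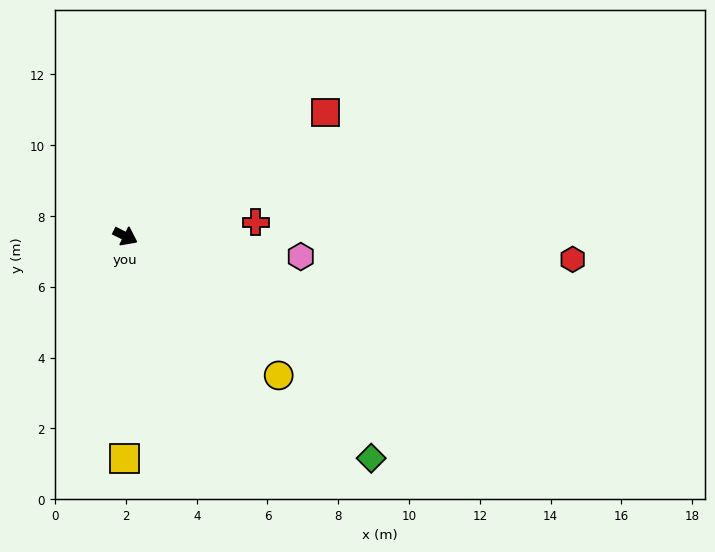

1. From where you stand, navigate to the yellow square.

turn right 64°, forward 6.3 m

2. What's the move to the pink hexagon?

turn left 20°, forward 5.0 m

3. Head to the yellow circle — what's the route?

turn right 16°, forward 5.9 m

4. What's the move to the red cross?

turn left 33°, forward 3.7 m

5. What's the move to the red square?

turn left 58°, forward 6.7 m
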